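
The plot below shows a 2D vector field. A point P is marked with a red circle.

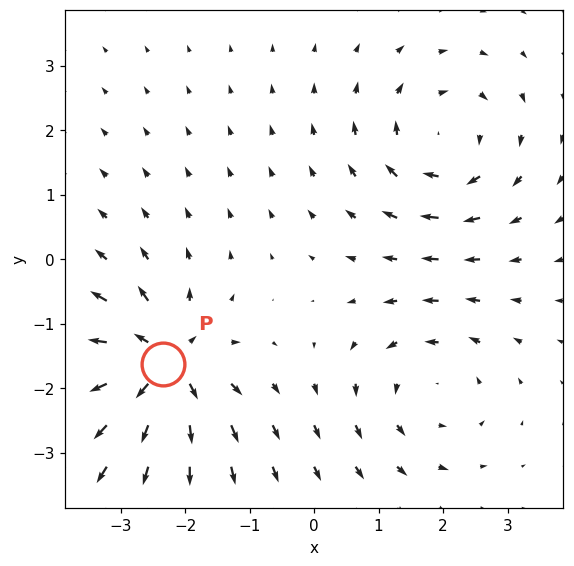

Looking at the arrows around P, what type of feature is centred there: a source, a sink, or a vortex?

At P (-2.3, -1.6) the arrows spread outward. Divergence about +7, curl ≈0 — positive divergence with near-zero curl is a source.

source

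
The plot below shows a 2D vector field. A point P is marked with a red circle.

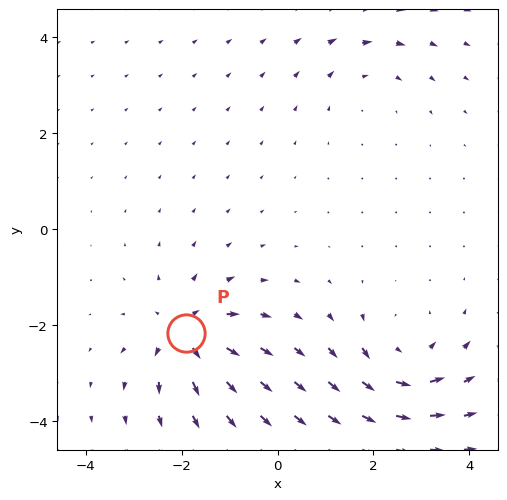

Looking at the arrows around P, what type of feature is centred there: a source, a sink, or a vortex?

source

At P (-1.9, -2.2) the arrows spread outward. Divergence about +5, curl ≈0 — positive divergence with near-zero curl is a source.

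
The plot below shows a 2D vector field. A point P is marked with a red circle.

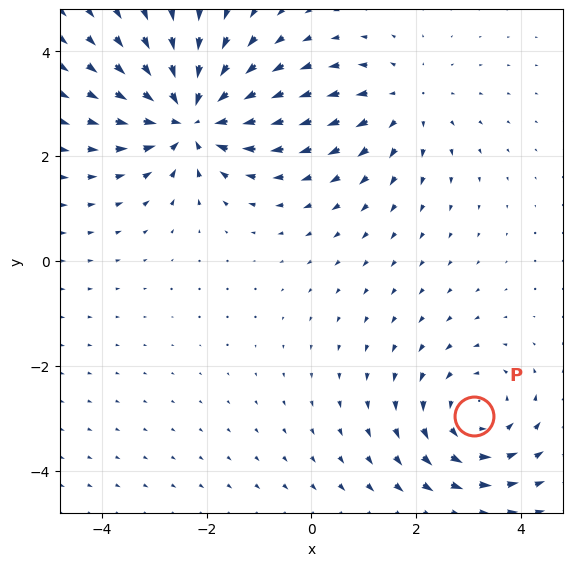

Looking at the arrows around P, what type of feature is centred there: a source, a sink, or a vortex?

vortex

At P (3.1, -3.0) the arrows circulate counterclockwise. Divergence ≈0, curl about +3 — near-zero divergence with nonzero curl is a vortex.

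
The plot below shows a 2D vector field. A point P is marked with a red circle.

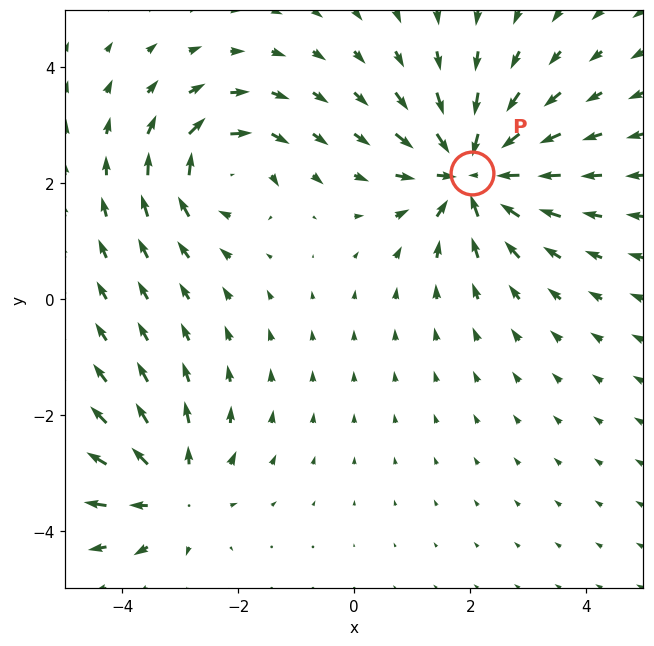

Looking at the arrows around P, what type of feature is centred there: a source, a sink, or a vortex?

At P (2.0, 2.2) the arrows converge inward. Divergence about -6, curl ≈0 — negative divergence with near-zero curl is a sink.

sink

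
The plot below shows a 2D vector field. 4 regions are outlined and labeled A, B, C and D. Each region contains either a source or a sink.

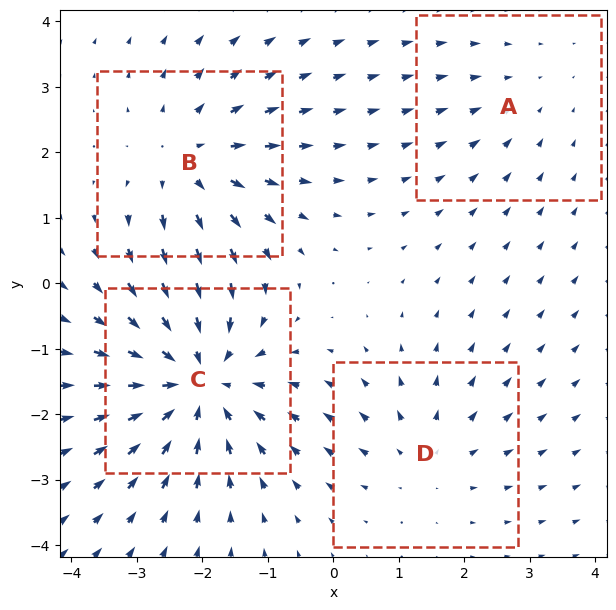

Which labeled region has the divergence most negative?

C

Divergence at each region's feature centre — A: about -2, B: about +4, C: about -6, D: about +3. Region C is most negative.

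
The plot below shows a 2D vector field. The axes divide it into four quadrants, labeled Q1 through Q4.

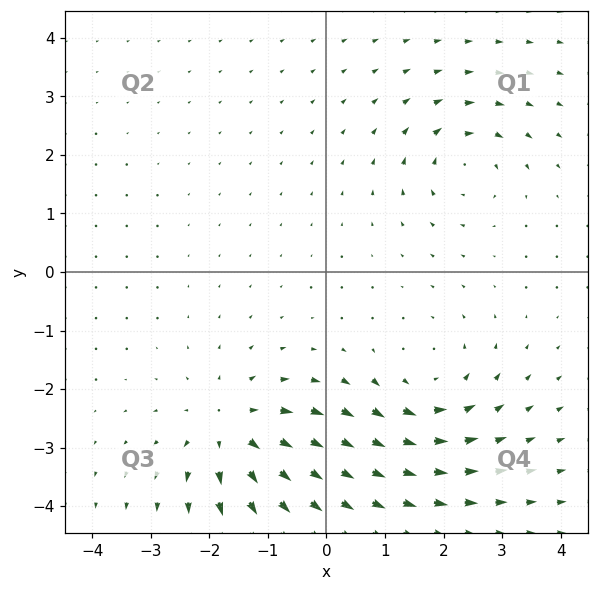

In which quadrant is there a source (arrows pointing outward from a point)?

Q3

The source sits at approximately (-1.6, -2.7), which lies in quadrant Q3. The divergence there is about +5, positive as expected for a source.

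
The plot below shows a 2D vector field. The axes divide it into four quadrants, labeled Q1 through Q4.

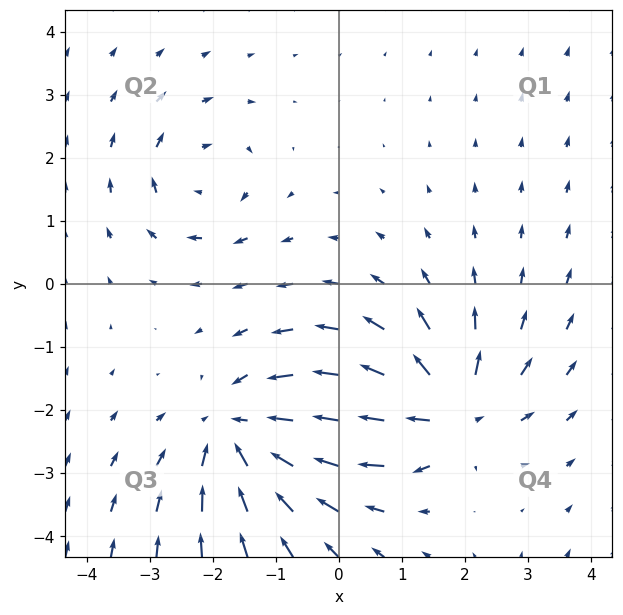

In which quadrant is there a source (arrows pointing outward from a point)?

Q4

The source sits at approximately (1.7, -2.0), which lies in quadrant Q4. The divergence there is about +6, positive as expected for a source.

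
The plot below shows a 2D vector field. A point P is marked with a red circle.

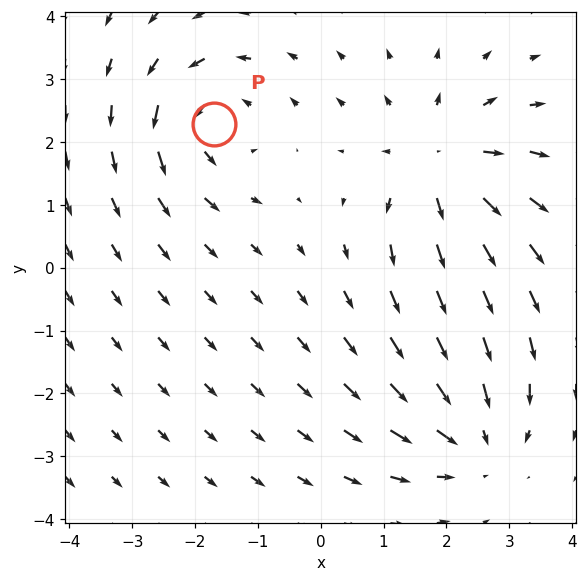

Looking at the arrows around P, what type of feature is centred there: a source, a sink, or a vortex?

vortex

At P (-1.7, 2.3) the arrows circulate counterclockwise. Divergence ≈0, curl about +4 — near-zero divergence with nonzero curl is a vortex.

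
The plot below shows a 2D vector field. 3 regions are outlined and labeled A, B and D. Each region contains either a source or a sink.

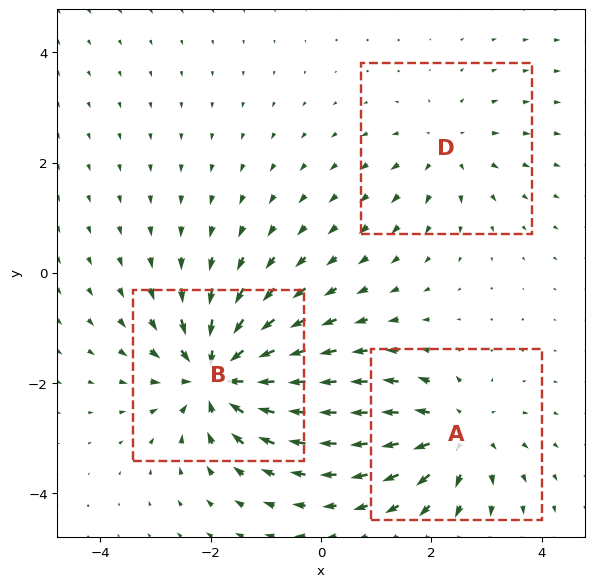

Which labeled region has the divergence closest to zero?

Divergence at each region's feature centre — A: about +4, B: about -5, D: about +2. Region D is closest to zero.

D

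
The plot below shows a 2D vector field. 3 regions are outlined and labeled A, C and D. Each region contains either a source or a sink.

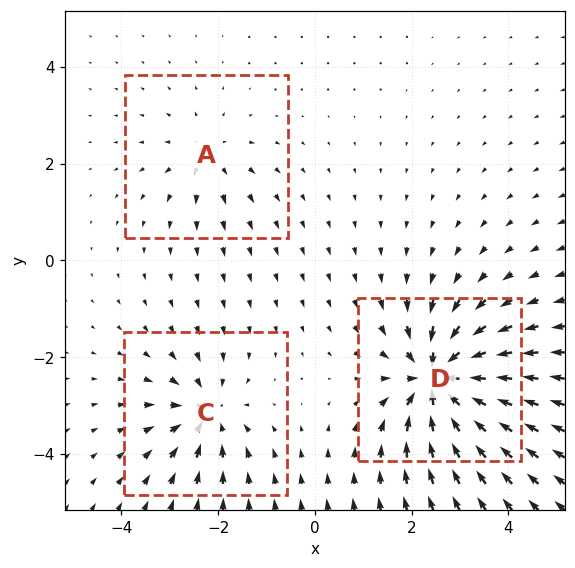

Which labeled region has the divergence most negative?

Divergence at each region's feature centre — A: about +3, C: about -4, D: about -6. Region D is most negative.

D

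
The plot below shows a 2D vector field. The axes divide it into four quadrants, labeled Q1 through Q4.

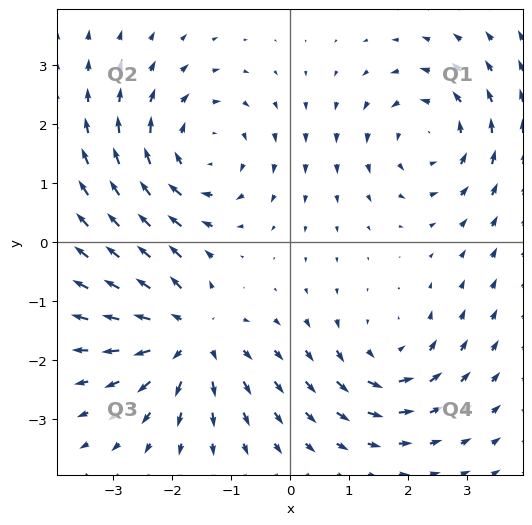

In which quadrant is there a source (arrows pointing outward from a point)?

Q3

The source sits at approximately (-1.7, -1.6), which lies in quadrant Q3. The divergence there is about +5, positive as expected for a source.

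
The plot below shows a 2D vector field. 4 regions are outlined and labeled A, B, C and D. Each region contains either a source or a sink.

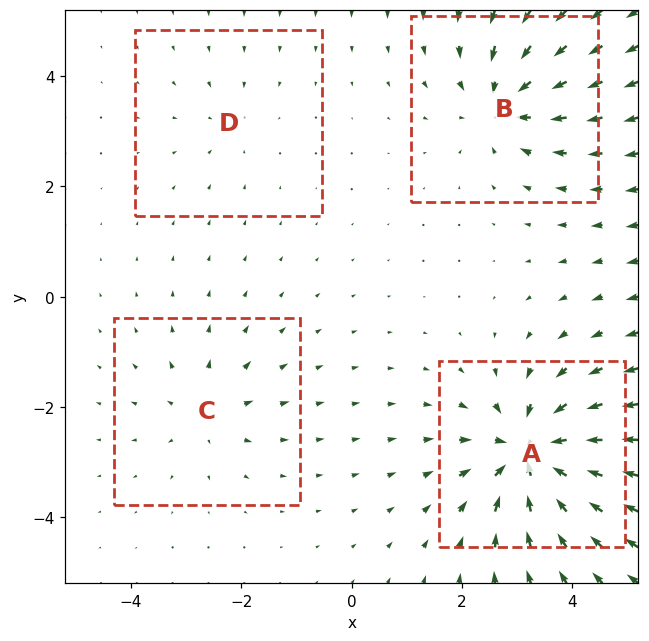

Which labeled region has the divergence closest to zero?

D

Divergence at each region's feature centre — A: about -8, B: about -5, C: about +3, D: about -2. Region D is closest to zero.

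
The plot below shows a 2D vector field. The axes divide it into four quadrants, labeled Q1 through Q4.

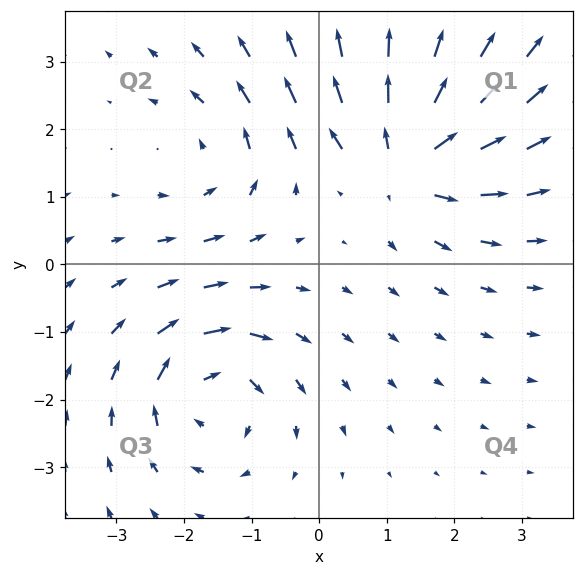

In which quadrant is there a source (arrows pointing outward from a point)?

The source sits at approximately (1.3, 1.6), which lies in quadrant Q1. The divergence there is about +6, positive as expected for a source.

Q1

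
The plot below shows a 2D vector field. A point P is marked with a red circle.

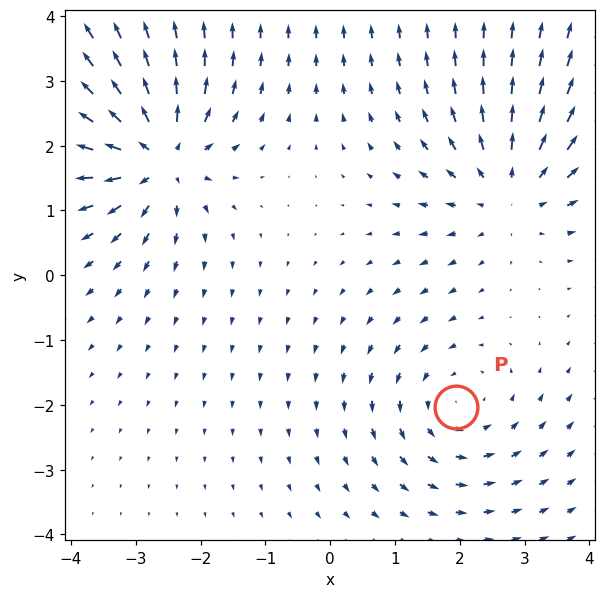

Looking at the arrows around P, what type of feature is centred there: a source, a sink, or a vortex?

vortex

At P (1.9, -2.0) the arrows circulate counterclockwise. Divergence ≈0, curl about +3 — near-zero divergence with nonzero curl is a vortex.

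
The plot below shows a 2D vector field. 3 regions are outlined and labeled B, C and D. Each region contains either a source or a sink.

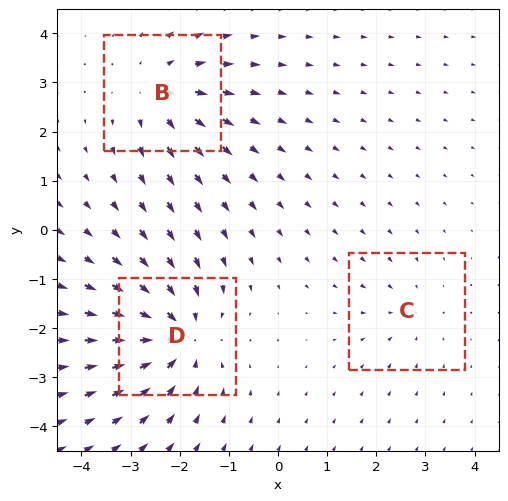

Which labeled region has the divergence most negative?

Divergence at each region's feature centre — B: about +4, C: about -2, D: about -5. Region D is most negative.

D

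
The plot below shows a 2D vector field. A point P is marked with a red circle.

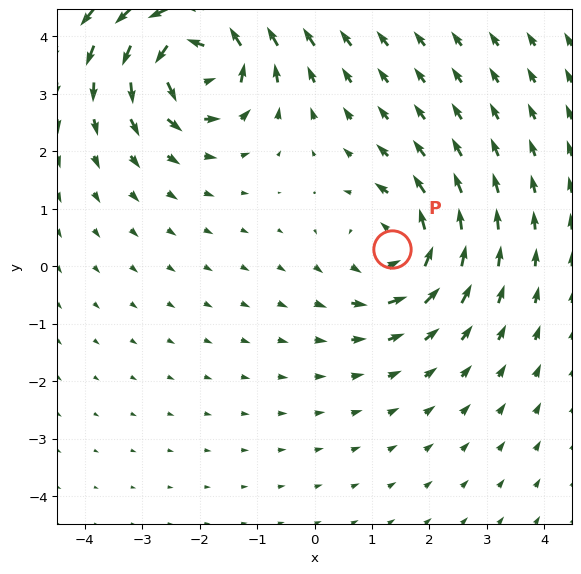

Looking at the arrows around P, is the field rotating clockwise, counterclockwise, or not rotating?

Near P at (1.3, 0.3) the arrows circulate counterclockwise. The curl (z-component) there is about +4; positive curl means counterclockwise rotation.

counterclockwise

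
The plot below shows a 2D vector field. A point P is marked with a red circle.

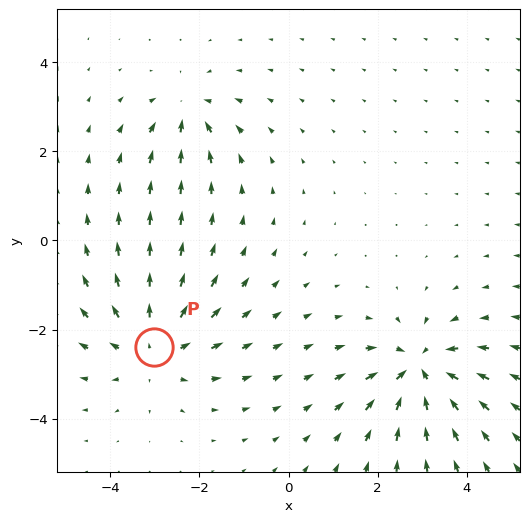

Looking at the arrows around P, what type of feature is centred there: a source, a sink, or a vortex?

At P (-3.0, -2.4) the arrows spread outward. Divergence about +4, curl ≈0 — positive divergence with near-zero curl is a source.

source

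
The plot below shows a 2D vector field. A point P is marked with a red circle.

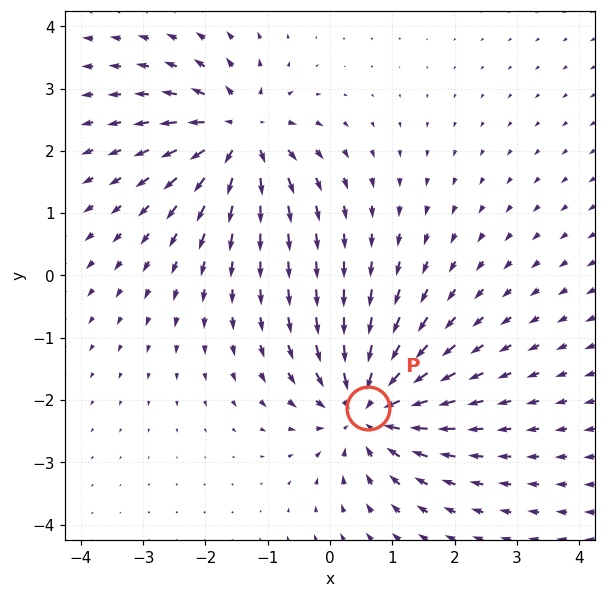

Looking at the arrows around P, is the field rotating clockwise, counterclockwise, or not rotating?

Near P at (0.6, -2.1) the arrows show no circulation. The curl there is ≈0.

not rotating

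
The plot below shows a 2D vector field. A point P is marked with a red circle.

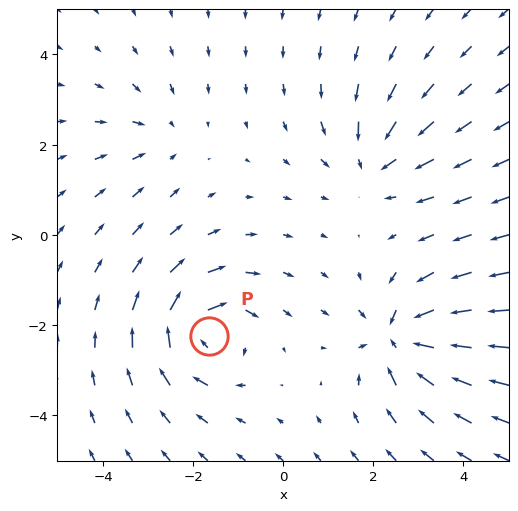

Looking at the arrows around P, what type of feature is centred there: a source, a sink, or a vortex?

At P (-1.7, -2.2) the arrows circulate clockwise. Divergence ≈0, curl about -6 — near-zero divergence with nonzero curl is a vortex.

vortex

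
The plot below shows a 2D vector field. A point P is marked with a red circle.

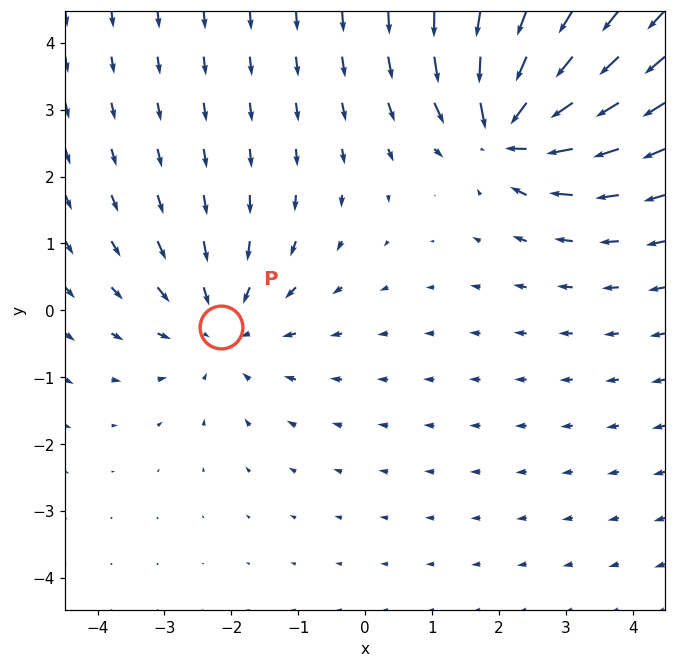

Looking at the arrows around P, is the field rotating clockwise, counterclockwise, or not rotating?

not rotating

Near P at (-2.2, -0.2) the arrows show no circulation. The curl there is ≈0.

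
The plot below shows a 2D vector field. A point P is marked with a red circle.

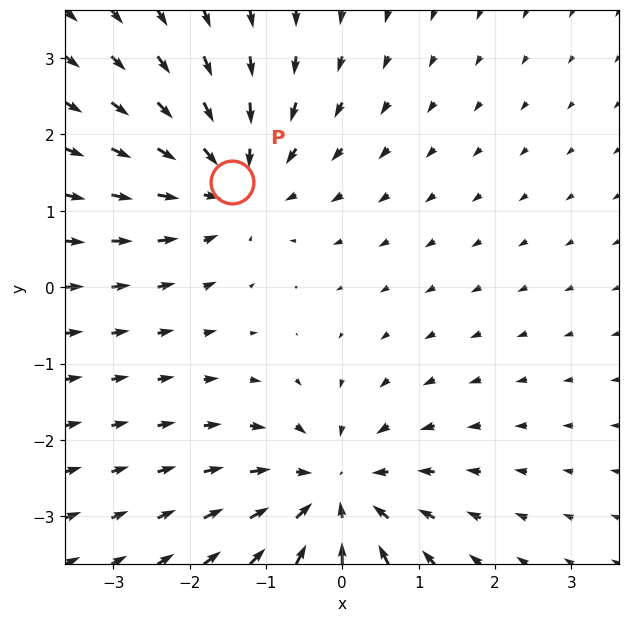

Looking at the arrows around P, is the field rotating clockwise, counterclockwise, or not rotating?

not rotating

Near P at (-1.4, 1.4) the arrows show no circulation. The curl there is ≈0.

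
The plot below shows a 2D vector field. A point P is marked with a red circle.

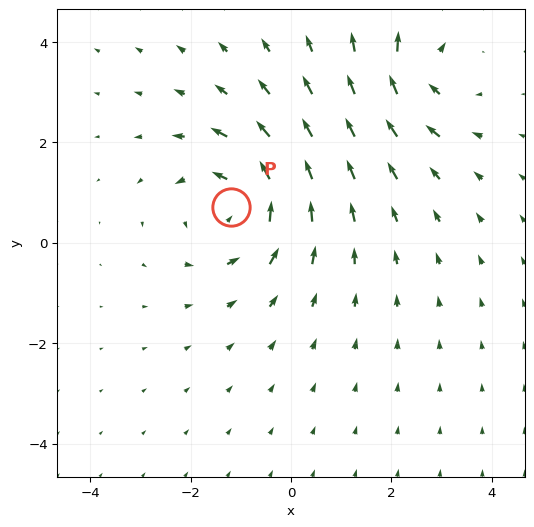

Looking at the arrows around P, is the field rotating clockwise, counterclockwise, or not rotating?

Near P at (-1.2, 0.7) the arrows circulate counterclockwise. The curl (z-component) there is about +3; positive curl means counterclockwise rotation.

counterclockwise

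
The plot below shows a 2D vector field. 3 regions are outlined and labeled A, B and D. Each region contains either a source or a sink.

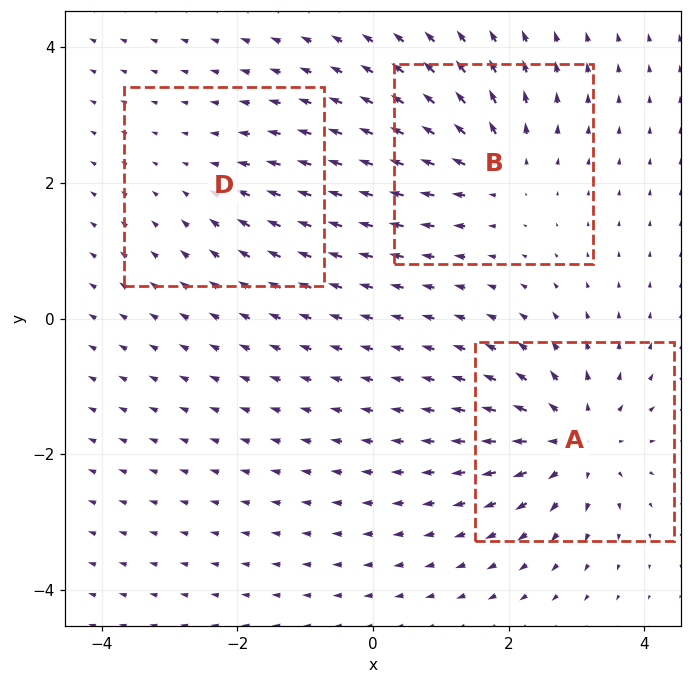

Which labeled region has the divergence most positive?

A

Divergence at each region's feature centre — A: about +5, B: about +4, D: about -2. Region A is most positive.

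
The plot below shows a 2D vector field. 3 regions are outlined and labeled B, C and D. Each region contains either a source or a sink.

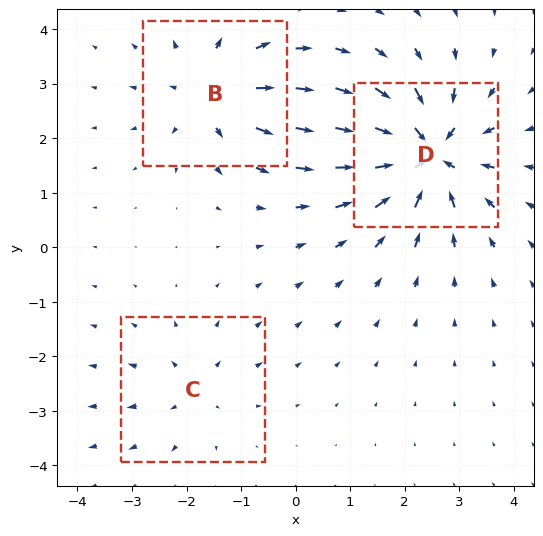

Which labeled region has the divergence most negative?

D

Divergence at each region's feature centre — B: about +4, C: about +2, D: about -6. Region D is most negative.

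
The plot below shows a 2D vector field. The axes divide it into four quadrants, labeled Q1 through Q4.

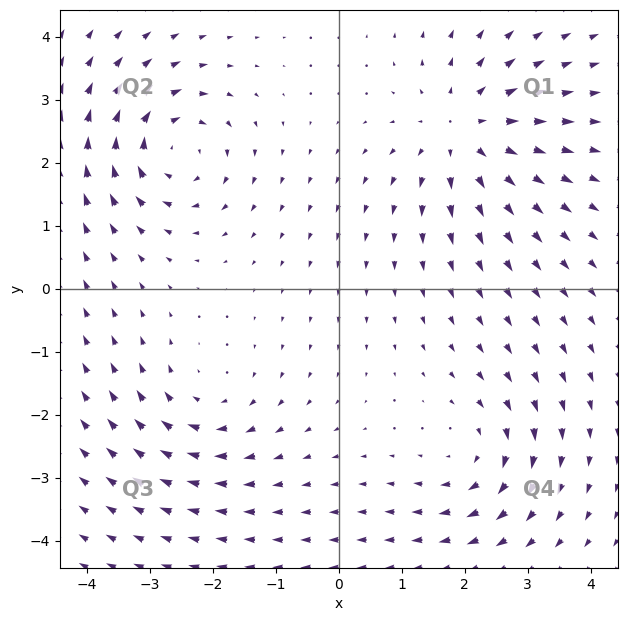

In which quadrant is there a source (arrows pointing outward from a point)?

Q1

The source sits at approximately (2.0, 2.5), which lies in quadrant Q1. The divergence there is about +5, positive as expected for a source.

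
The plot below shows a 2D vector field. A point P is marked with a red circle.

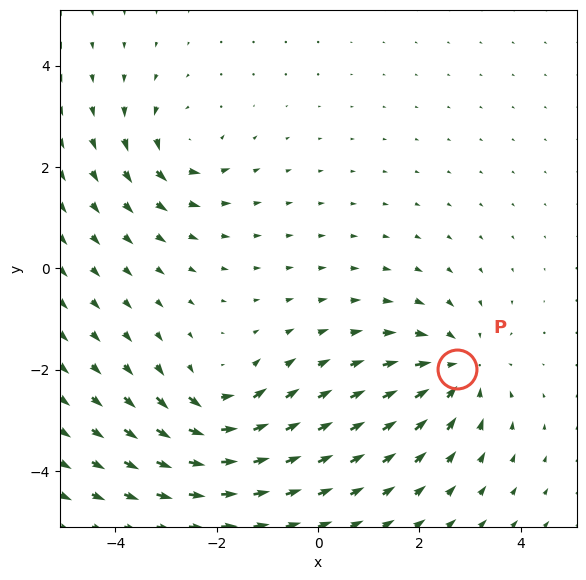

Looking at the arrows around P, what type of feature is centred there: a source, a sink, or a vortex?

At P (2.7, -2.0) the arrows converge inward. Divergence about -4, curl ≈0 — negative divergence with near-zero curl is a sink.

sink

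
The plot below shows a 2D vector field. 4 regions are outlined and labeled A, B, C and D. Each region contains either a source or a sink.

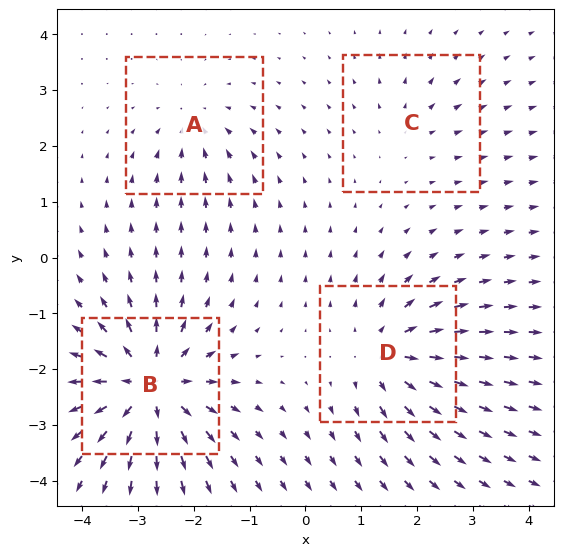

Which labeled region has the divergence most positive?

Divergence at each region's feature centre — A: about -4, B: about +9, C: about +2, D: about +6. Region B is most positive.

B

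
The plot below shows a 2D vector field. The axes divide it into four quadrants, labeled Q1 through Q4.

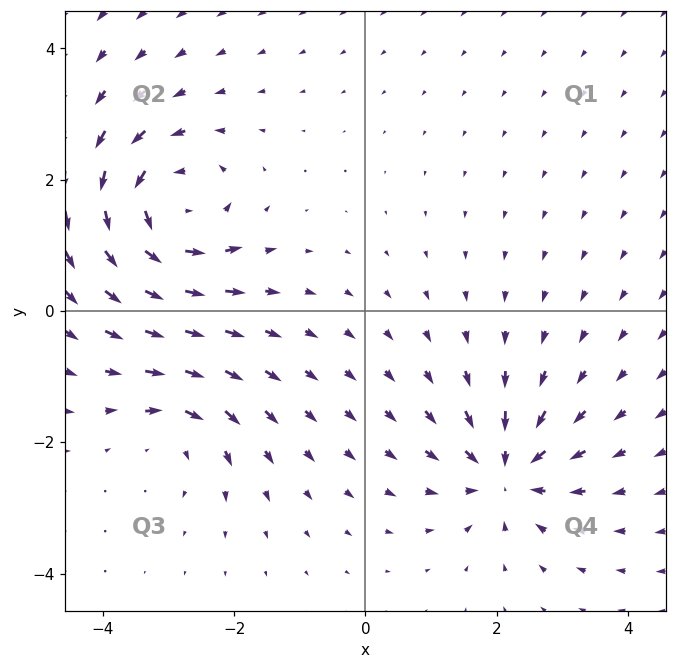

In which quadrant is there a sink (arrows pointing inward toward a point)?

The sink sits at approximately (2.1, -2.5), which lies in quadrant Q4. The divergence there is about -5, negative as expected for a sink.

Q4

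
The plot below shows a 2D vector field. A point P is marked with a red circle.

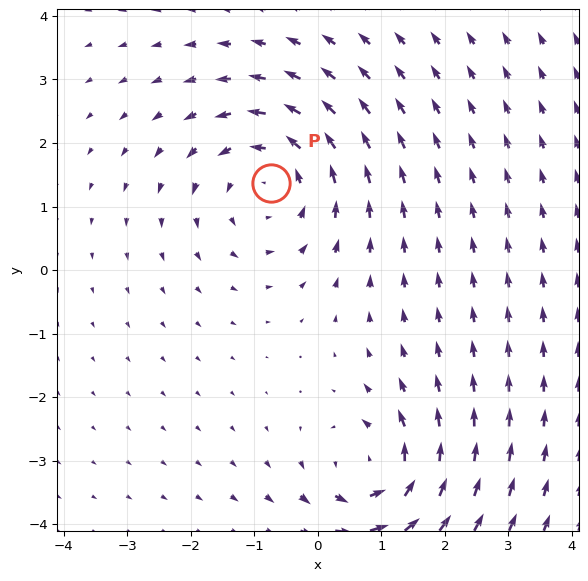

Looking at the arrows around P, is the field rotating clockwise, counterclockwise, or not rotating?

Near P at (-0.7, 1.4) the arrows circulate counterclockwise. The curl (z-component) there is about +3; positive curl means counterclockwise rotation.

counterclockwise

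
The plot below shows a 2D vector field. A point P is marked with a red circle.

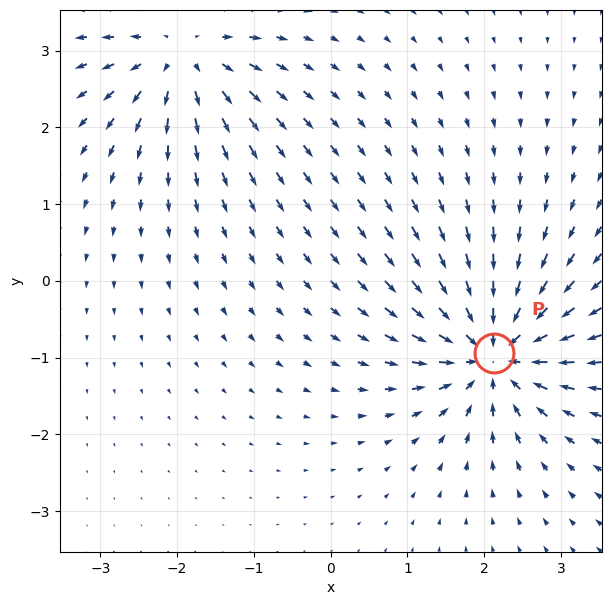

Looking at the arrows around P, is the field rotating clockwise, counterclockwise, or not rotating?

not rotating

Near P at (2.1, -0.9) the arrows show no circulation. The curl there is ≈0.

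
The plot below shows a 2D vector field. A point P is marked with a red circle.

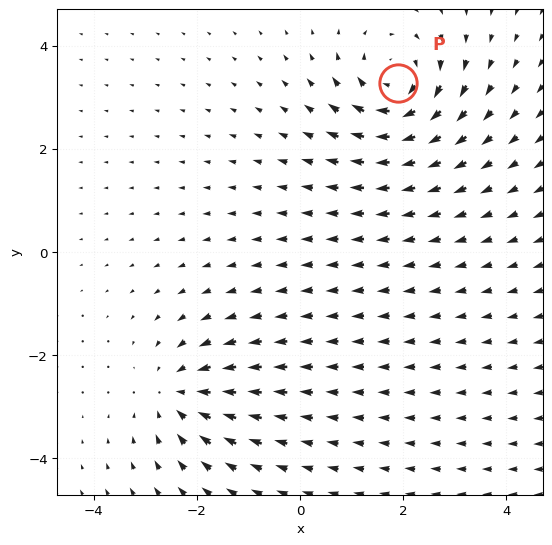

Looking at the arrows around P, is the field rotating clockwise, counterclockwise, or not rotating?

Near P at (1.9, 3.3) the arrows circulate clockwise. The curl (z-component) there is about -6; negative curl means clockwise rotation.

clockwise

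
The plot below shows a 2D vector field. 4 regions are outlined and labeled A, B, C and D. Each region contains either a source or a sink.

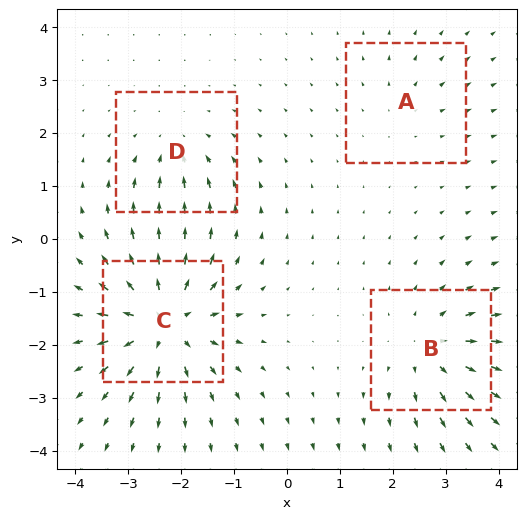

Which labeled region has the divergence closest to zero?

Divergence at each region's feature centre — A: about +2, B: about +5, C: about +7, D: about -4. Region A is closest to zero.

A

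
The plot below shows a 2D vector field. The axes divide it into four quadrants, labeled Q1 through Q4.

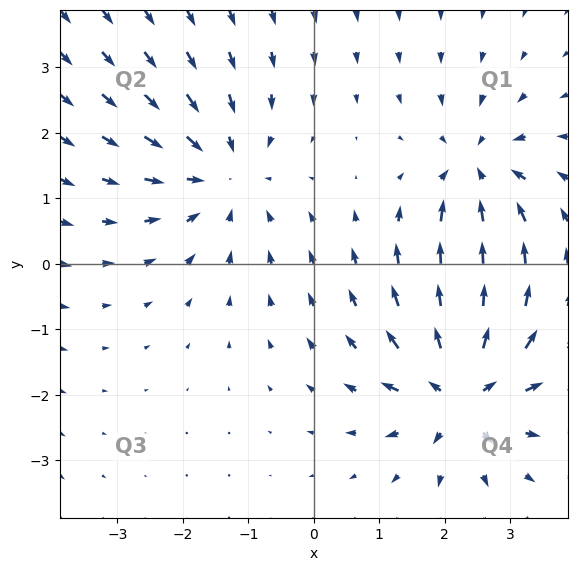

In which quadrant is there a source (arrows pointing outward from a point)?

Q4

The source sits at approximately (2.2, -2.0), which lies in quadrant Q4. The divergence there is about +7, positive as expected for a source.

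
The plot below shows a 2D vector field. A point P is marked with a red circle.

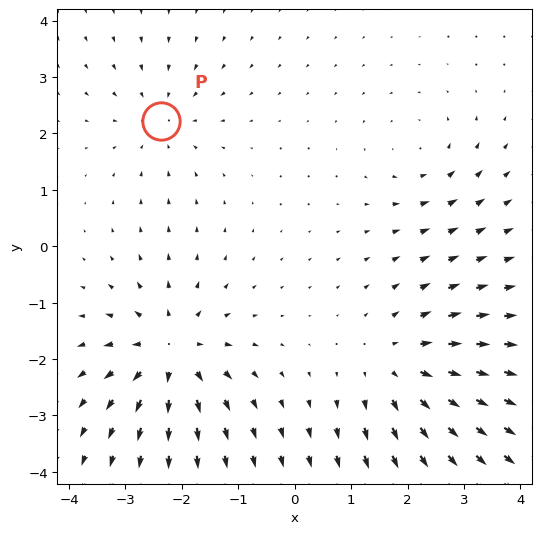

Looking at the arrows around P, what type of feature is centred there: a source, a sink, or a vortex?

sink

At P (-2.4, 2.2) the arrows converge inward. Divergence about -3, curl ≈0 — negative divergence with near-zero curl is a sink.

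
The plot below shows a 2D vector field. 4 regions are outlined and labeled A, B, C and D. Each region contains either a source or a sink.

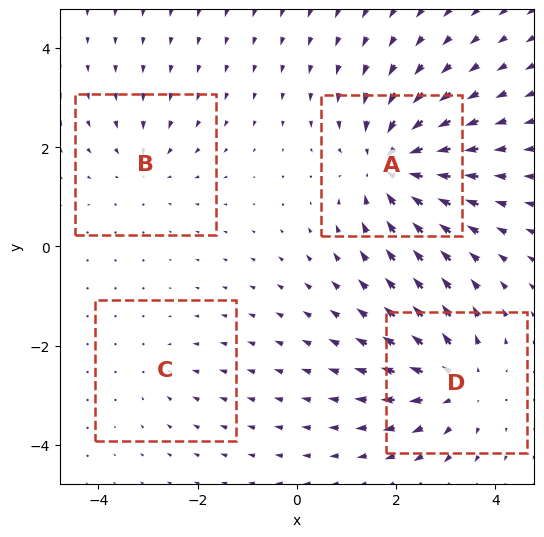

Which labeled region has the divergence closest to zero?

Divergence at each region's feature centre — A: about -7, B: about -3, C: about -2, D: about +5. Region C is closest to zero.

C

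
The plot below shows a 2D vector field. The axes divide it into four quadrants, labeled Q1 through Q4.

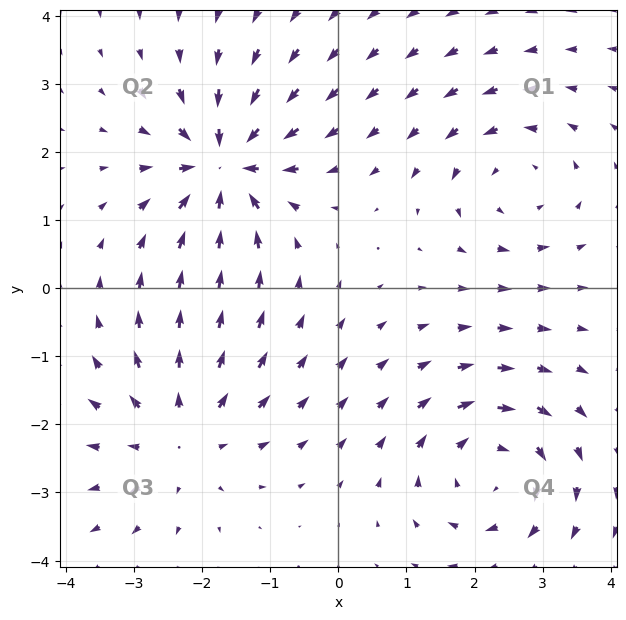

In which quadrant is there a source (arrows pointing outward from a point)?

The source sits at approximately (-2.3, -2.2), which lies in quadrant Q3. The divergence there is about +3, positive as expected for a source.

Q3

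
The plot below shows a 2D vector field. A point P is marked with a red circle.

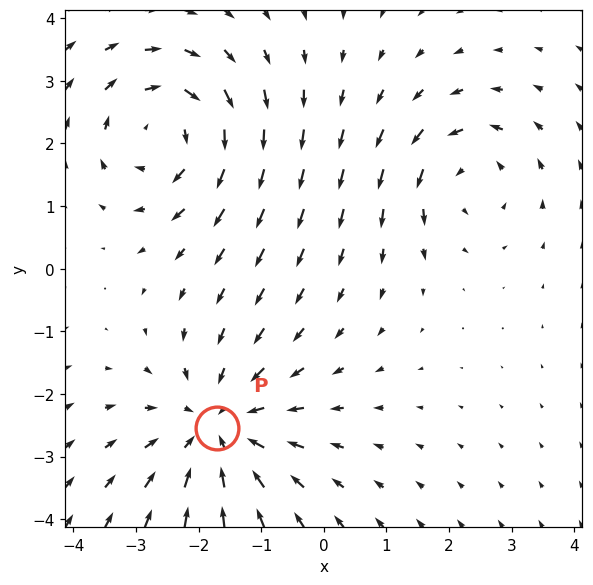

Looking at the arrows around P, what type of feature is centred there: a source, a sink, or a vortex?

sink

At P (-1.7, -2.5) the arrows converge inward. Divergence about -4, curl ≈0 — negative divergence with near-zero curl is a sink.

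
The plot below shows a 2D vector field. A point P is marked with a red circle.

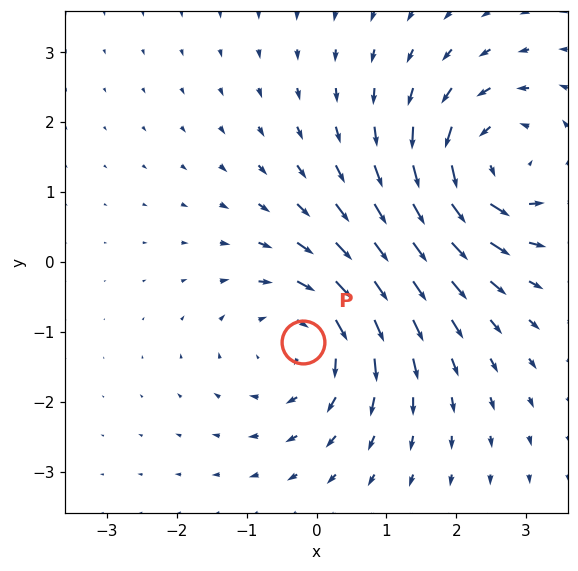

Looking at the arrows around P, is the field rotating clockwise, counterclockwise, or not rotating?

Near P at (-0.2, -1.1) the arrows circulate clockwise. The curl (z-component) there is about -4; negative curl means clockwise rotation.

clockwise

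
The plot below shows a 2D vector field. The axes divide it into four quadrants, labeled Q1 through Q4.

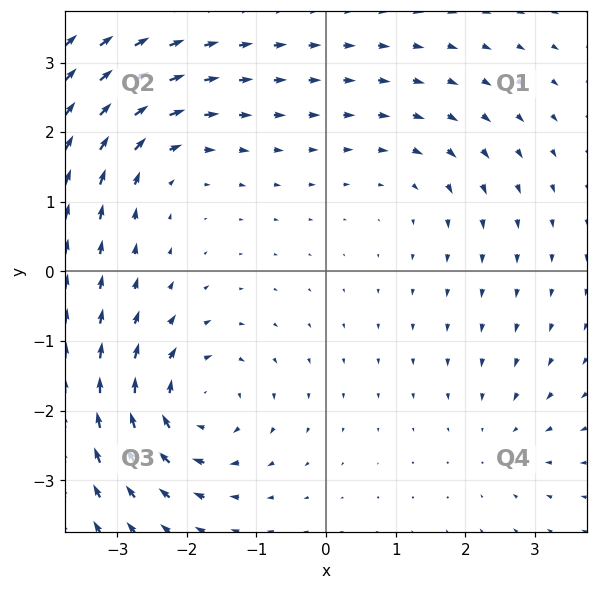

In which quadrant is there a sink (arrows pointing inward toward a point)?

Q4

The sink sits at approximately (2.5, -2.4), which lies in quadrant Q4. The divergence there is about -2, negative as expected for a sink.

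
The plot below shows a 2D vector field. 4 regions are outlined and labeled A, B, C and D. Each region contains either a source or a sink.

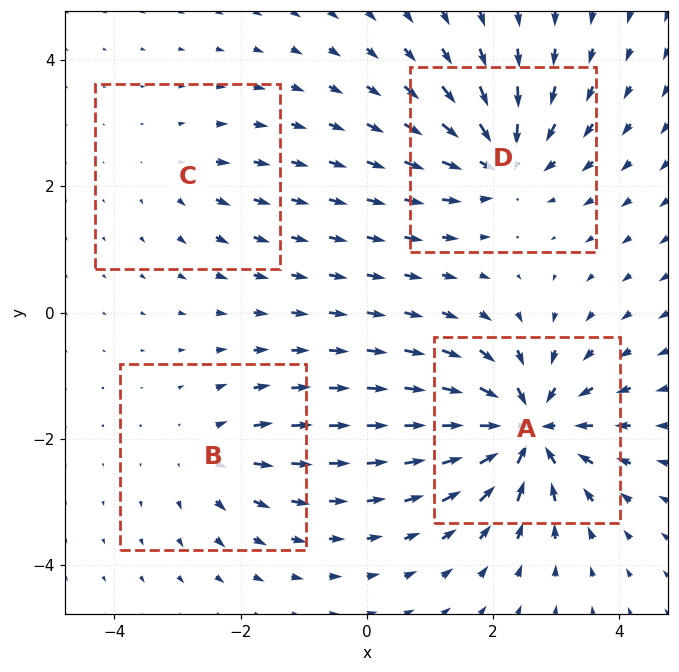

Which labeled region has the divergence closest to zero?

Divergence at each region's feature centre — A: about -9, B: about +4, C: about +3, D: about -6. Region C is closest to zero.

C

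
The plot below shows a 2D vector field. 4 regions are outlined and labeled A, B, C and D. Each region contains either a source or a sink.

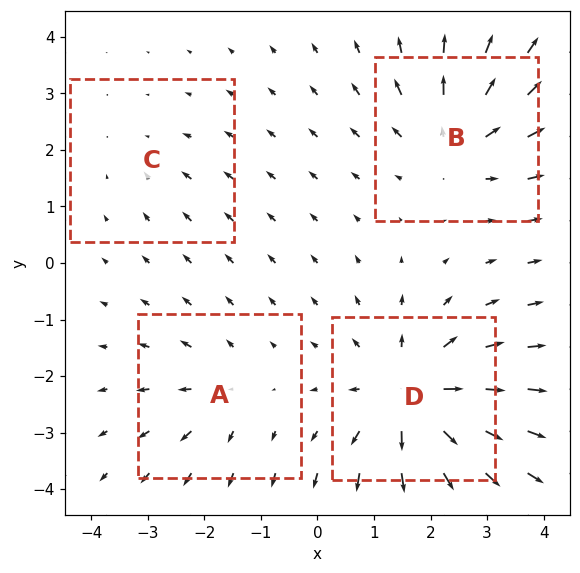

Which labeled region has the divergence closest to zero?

Divergence at each region's feature centre — A: about +3, B: about +5, C: about -2, D: about +7. Region C is closest to zero.

C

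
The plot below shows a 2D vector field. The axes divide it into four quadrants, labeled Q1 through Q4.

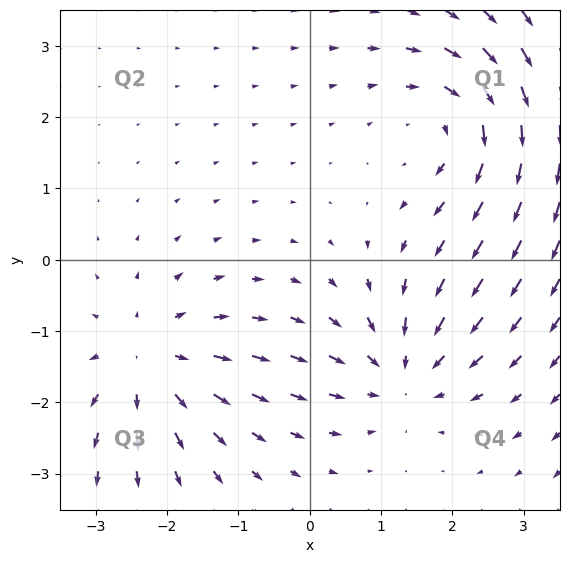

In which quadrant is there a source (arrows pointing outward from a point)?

Q3

The source sits at approximately (-2.3, -1.4), which lies in quadrant Q3. The divergence there is about +4, positive as expected for a source.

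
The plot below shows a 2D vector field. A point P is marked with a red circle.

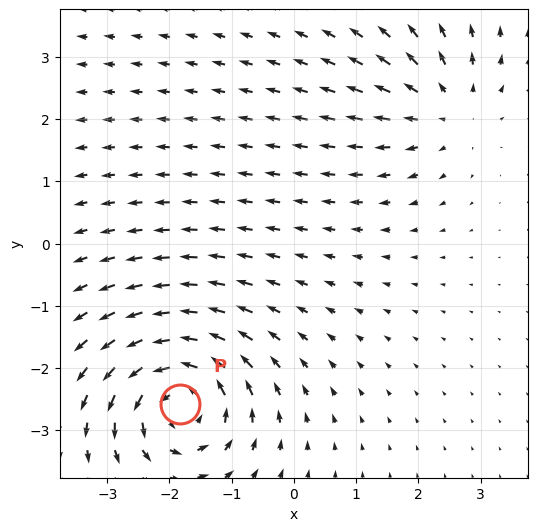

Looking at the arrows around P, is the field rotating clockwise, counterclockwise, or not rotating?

Near P at (-1.8, -2.6) the arrows circulate counterclockwise. The curl (z-component) there is about +5; positive curl means counterclockwise rotation.

counterclockwise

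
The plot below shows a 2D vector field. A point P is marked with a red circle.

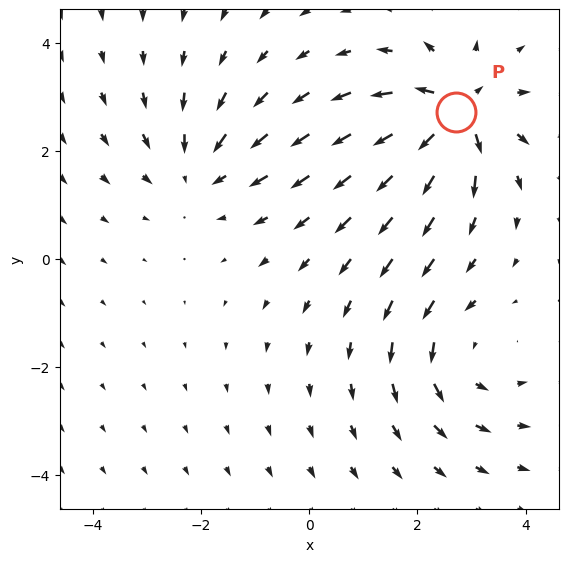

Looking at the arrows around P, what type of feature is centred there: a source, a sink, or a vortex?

source

At P (2.7, 2.7) the arrows spread outward. Divergence about +7, curl ≈0 — positive divergence with near-zero curl is a source.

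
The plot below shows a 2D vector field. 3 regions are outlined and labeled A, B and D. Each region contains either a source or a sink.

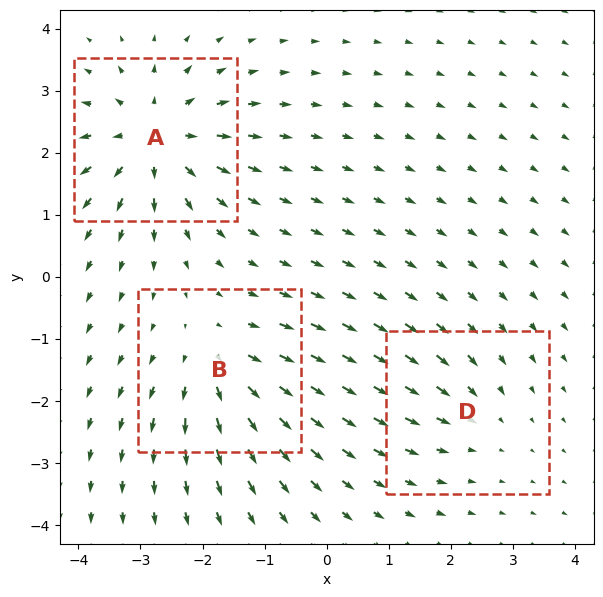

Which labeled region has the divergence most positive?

Divergence at each region's feature centre — A: about +5, B: about +4, D: about -2. Region A is most positive.

A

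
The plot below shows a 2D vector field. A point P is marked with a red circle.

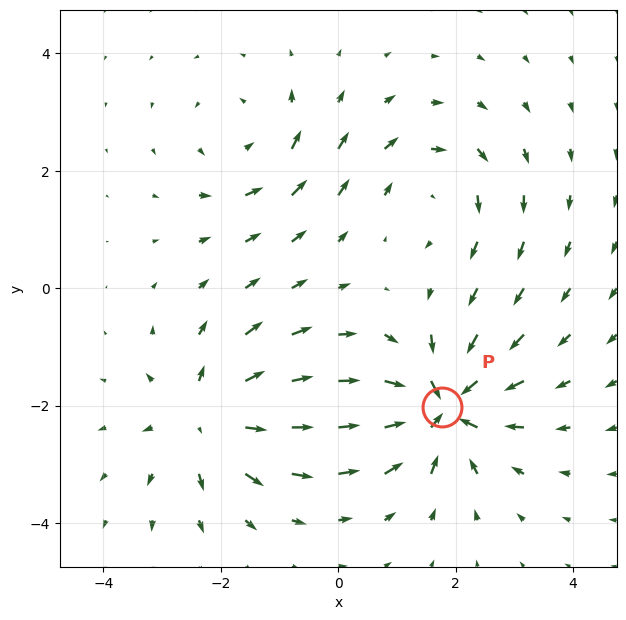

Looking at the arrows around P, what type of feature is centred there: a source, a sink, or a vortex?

sink

At P (1.8, -2.0) the arrows converge inward. Divergence about -6, curl ≈0 — negative divergence with near-zero curl is a sink.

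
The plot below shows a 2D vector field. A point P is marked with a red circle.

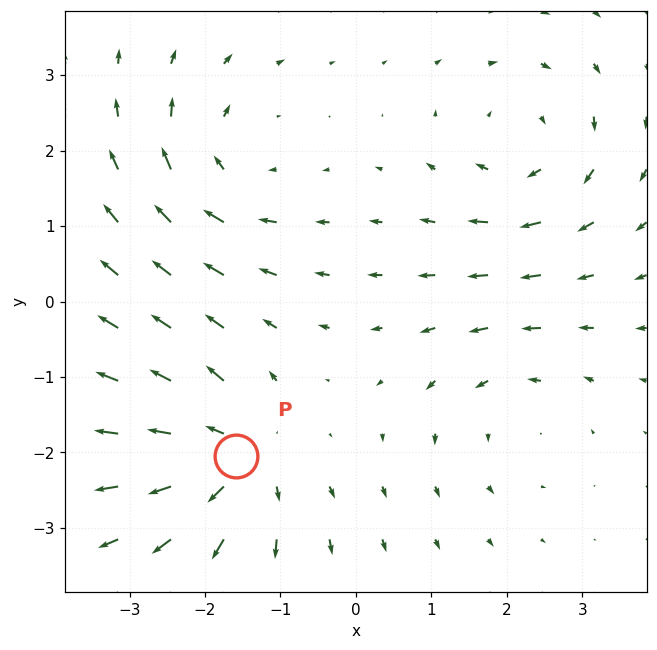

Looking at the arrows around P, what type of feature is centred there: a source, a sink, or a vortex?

At P (-1.6, -2.1) the arrows spread outward. Divergence about +6, curl ≈0 — positive divergence with near-zero curl is a source.

source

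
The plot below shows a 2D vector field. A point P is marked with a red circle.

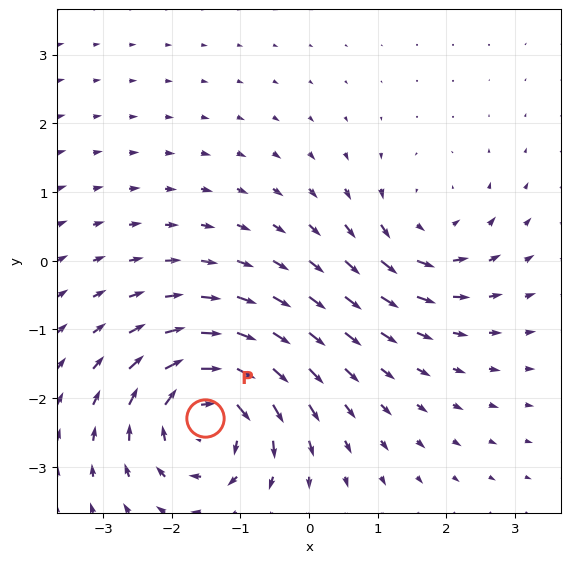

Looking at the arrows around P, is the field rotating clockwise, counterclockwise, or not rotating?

clockwise

Near P at (-1.5, -2.3) the arrows circulate clockwise. The curl (z-component) there is about -6; negative curl means clockwise rotation.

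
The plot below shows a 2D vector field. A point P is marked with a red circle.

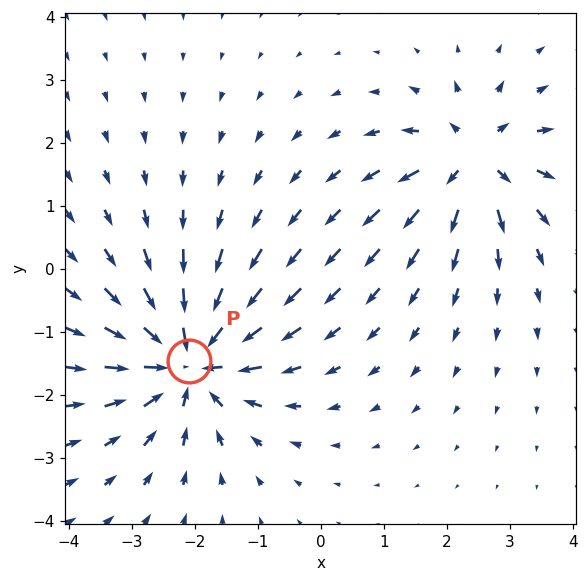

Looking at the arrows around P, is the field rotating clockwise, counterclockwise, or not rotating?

Near P at (-2.1, -1.5) the arrows show no circulation. The curl there is ≈0.

not rotating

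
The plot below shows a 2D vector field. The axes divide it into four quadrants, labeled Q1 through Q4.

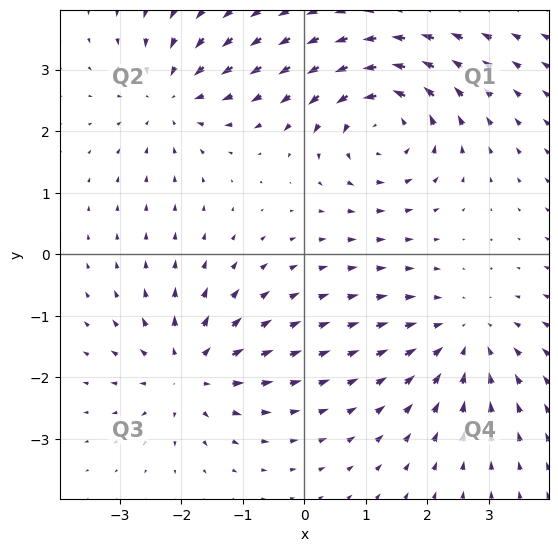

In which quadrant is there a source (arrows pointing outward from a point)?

Q3

The source sits at approximately (-1.9, -1.9), which lies in quadrant Q3. The divergence there is about +5, positive as expected for a source.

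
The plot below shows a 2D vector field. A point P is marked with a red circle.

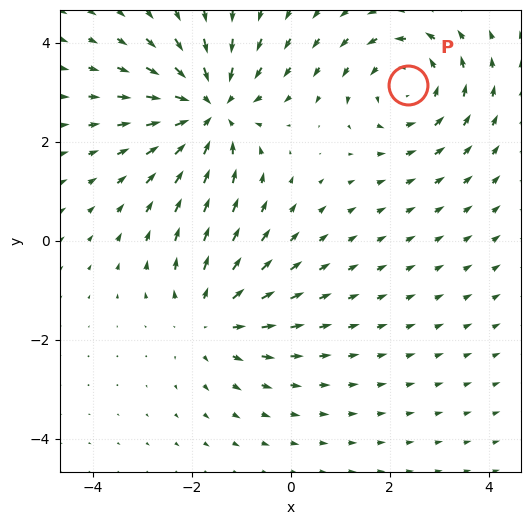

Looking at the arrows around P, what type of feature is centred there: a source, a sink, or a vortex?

vortex

At P (2.4, 3.1) the arrows circulate counterclockwise. Divergence ≈0, curl about +3 — near-zero divergence with nonzero curl is a vortex.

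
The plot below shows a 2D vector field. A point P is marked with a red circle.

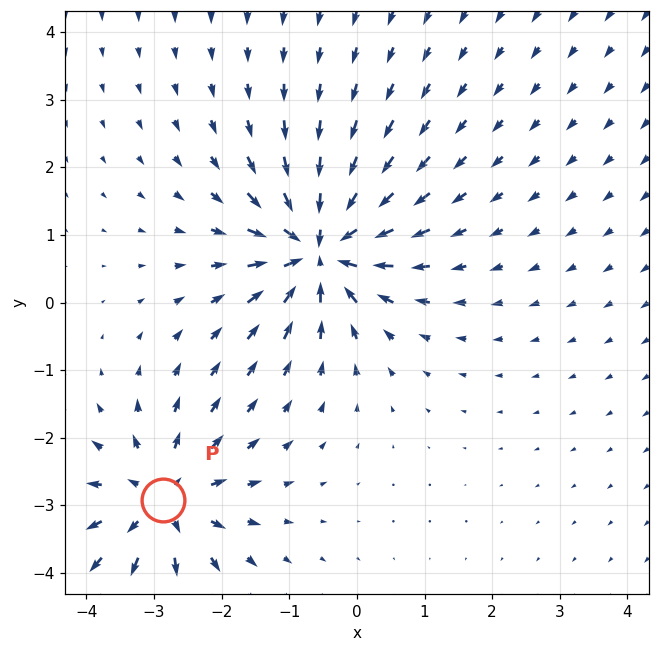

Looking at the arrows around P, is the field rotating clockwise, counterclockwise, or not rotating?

Near P at (-2.9, -2.9) the arrows show no circulation. The curl there is ≈0.

not rotating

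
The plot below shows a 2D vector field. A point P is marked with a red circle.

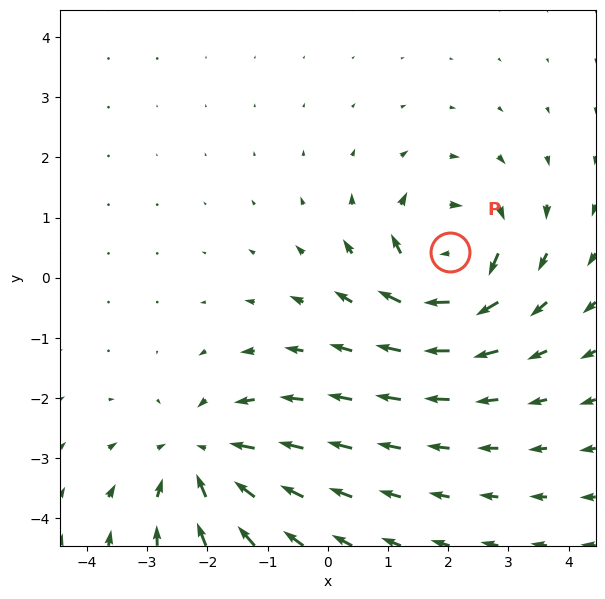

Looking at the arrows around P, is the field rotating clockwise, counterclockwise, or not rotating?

clockwise

Near P at (2.0, 0.4) the arrows circulate clockwise. The curl (z-component) there is about -4; negative curl means clockwise rotation.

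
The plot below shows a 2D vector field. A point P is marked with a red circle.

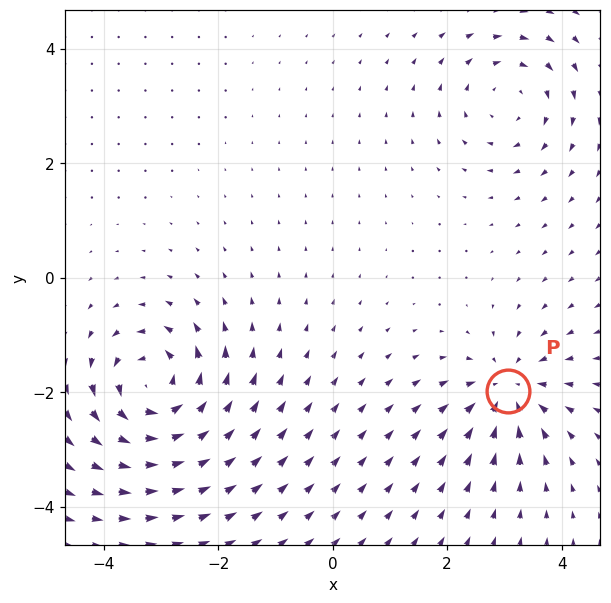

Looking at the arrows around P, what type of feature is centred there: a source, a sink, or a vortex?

At P (3.1, -2.0) the arrows converge inward. Divergence about -5, curl ≈0 — negative divergence with near-zero curl is a sink.

sink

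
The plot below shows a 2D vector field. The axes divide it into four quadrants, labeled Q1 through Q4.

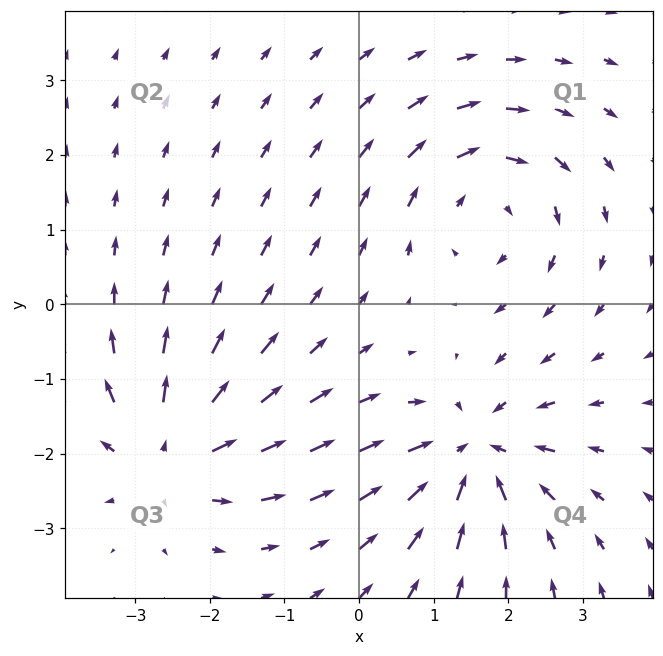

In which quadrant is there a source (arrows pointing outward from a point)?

The source sits at approximately (-2.6, -2.0), which lies in quadrant Q3. The divergence there is about +5, positive as expected for a source.

Q3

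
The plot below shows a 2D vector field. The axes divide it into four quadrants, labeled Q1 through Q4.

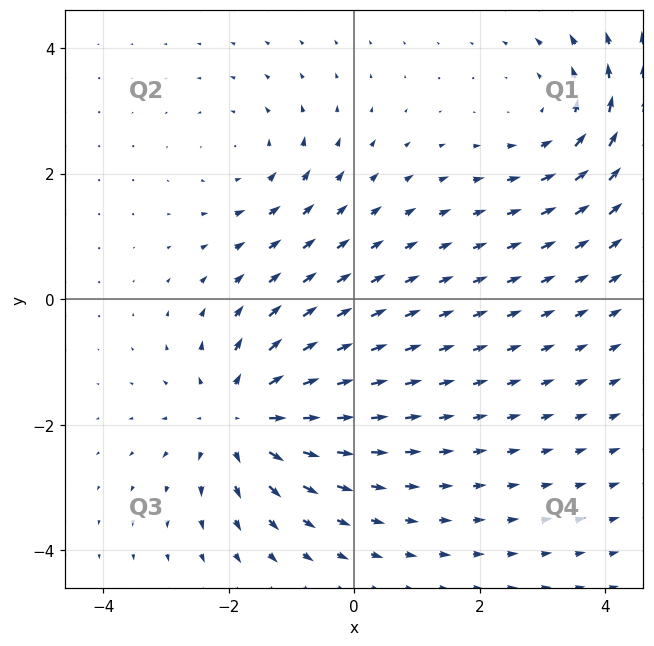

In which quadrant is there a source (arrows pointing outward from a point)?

The source sits at approximately (-1.8, -1.9), which lies in quadrant Q3. The divergence there is about +5, positive as expected for a source.

Q3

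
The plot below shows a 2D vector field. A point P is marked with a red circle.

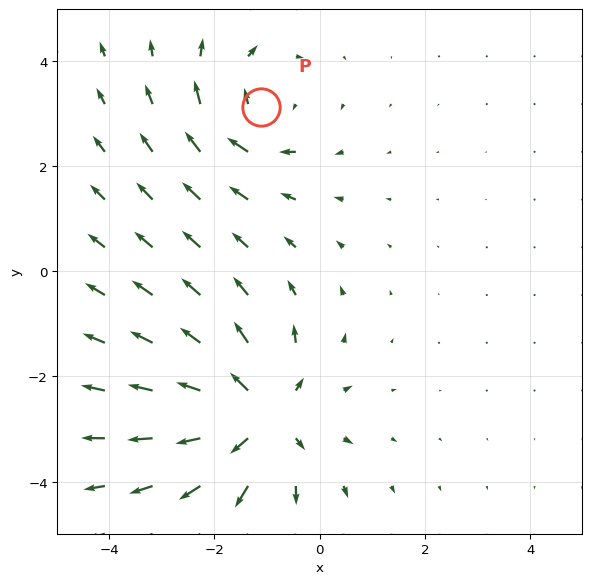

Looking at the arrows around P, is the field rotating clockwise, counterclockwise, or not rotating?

clockwise

Near P at (-1.1, 3.1) the arrows circulate clockwise. The curl (z-component) there is about -3; negative curl means clockwise rotation.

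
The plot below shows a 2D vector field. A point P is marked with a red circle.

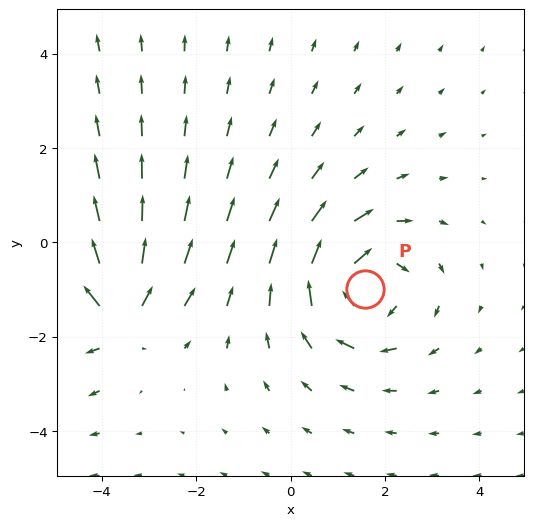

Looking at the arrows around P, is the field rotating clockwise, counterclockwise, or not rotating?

Near P at (1.6, -1.0) the arrows circulate clockwise. The curl (z-component) there is about -4; negative curl means clockwise rotation.

clockwise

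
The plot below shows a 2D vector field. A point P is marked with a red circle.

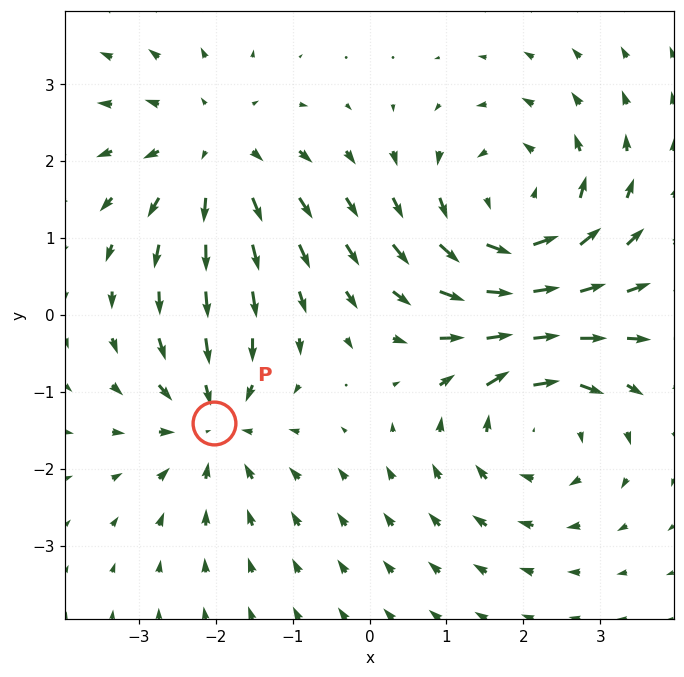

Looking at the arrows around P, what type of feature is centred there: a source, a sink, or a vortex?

At P (-2.0, -1.4) the arrows converge inward. Divergence about -3, curl ≈0 — negative divergence with near-zero curl is a sink.

sink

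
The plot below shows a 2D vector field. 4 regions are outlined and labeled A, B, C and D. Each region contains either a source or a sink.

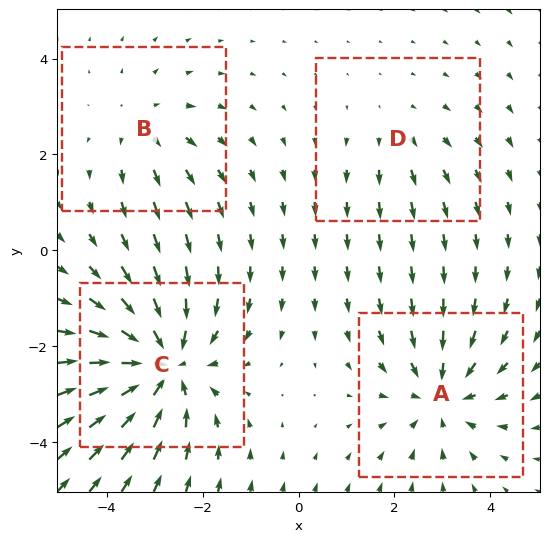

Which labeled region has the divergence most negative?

Divergence at each region's feature centre — A: about -4, B: about +3, C: about -6, D: about +2. Region C is most negative.

C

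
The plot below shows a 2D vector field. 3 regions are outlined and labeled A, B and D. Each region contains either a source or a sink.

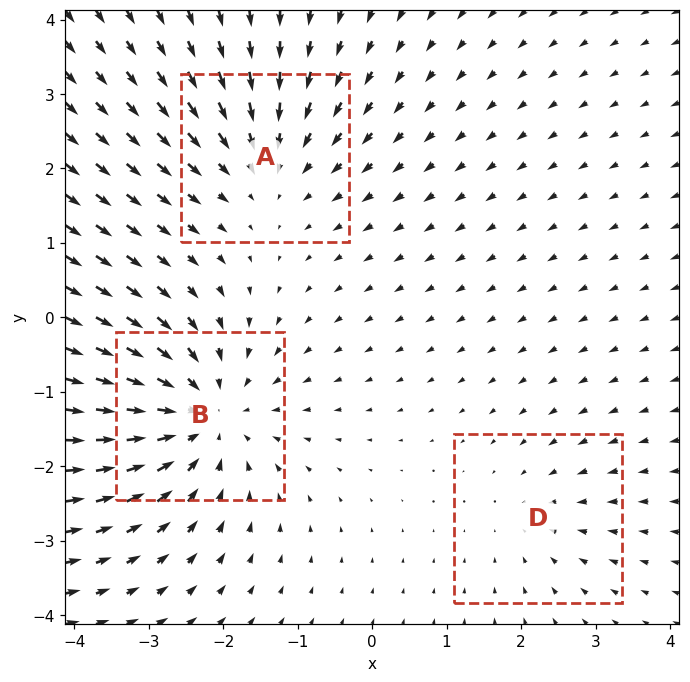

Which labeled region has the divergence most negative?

Divergence at each region's feature centre — A: about -3, B: about -4, D: about -2. Region B is most negative.

B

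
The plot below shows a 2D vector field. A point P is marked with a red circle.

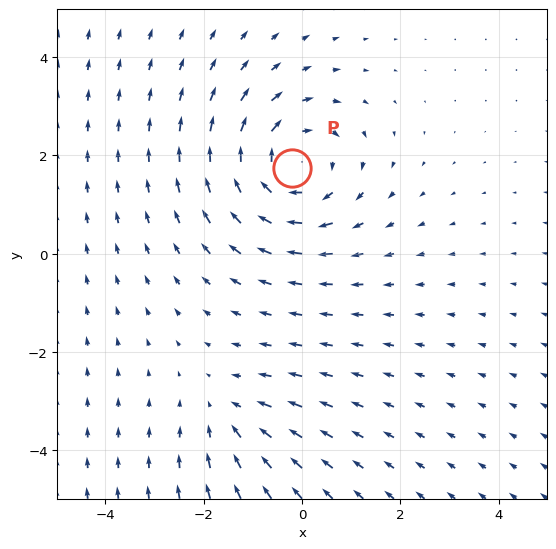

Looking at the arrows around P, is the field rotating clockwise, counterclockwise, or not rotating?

clockwise

Near P at (-0.2, 1.8) the arrows circulate clockwise. The curl (z-component) there is about -4; negative curl means clockwise rotation.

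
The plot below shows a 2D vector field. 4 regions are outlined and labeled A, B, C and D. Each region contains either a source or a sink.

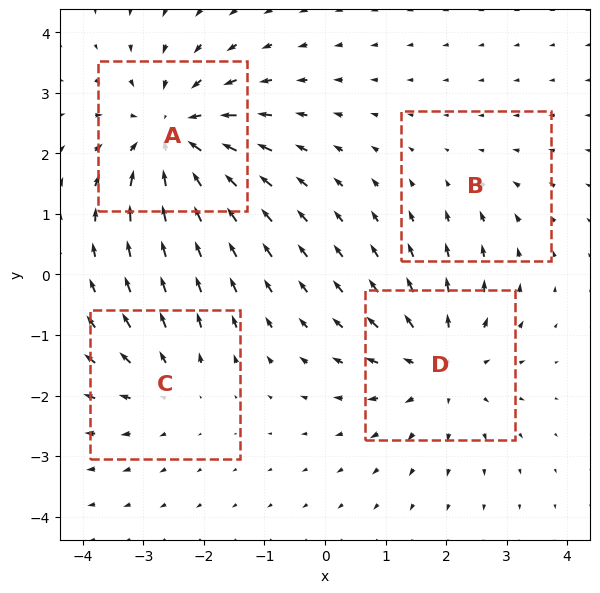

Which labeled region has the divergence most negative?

A

Divergence at each region's feature centre — A: about -6, B: about -2, C: about +3, D: about +5. Region A is most negative.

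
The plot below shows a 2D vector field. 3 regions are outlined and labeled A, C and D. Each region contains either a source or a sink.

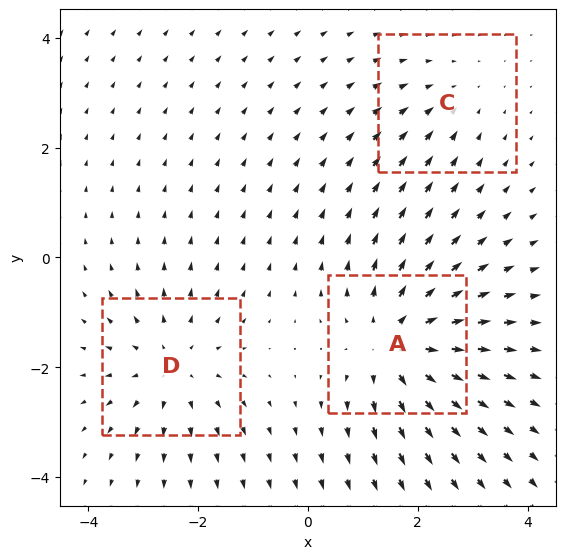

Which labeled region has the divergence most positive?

Divergence at each region's feature centre — A: about +4, C: about -2, D: about +3. Region A is most positive.

A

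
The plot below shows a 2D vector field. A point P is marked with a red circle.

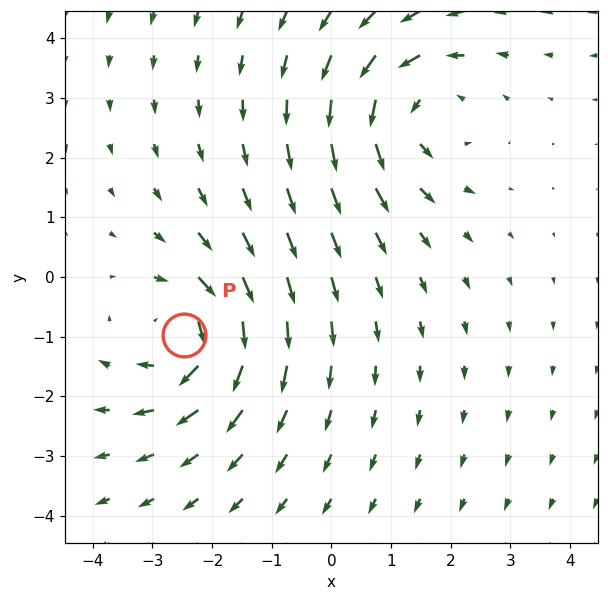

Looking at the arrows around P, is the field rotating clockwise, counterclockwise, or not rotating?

Near P at (-2.5, -1.0) the arrows circulate clockwise. The curl (z-component) there is about -3; negative curl means clockwise rotation.

clockwise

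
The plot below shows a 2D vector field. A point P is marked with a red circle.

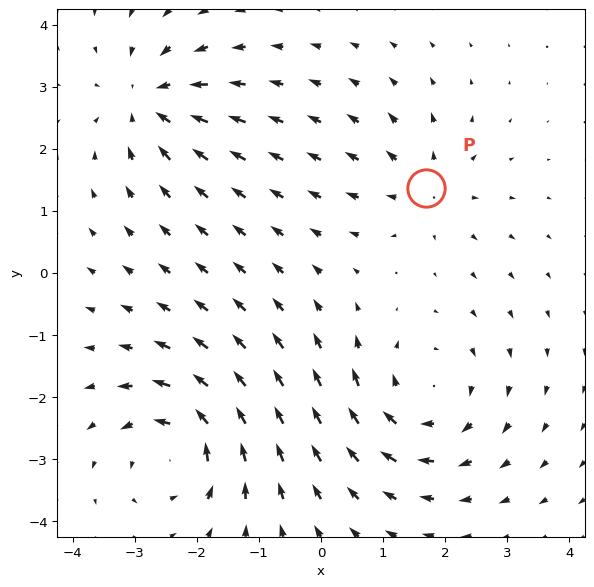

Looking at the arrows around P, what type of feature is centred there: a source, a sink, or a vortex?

At P (1.7, 1.4) the arrows spread outward. Divergence about +3, curl ≈0 — positive divergence with near-zero curl is a source.

source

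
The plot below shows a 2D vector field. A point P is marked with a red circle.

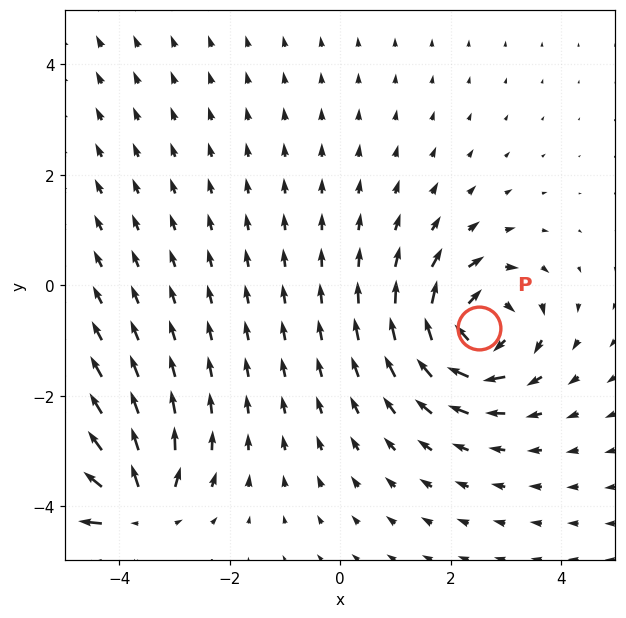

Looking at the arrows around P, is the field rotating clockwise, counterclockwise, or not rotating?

clockwise

Near P at (2.5, -0.8) the arrows circulate clockwise. The curl (z-component) there is about -7; negative curl means clockwise rotation.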